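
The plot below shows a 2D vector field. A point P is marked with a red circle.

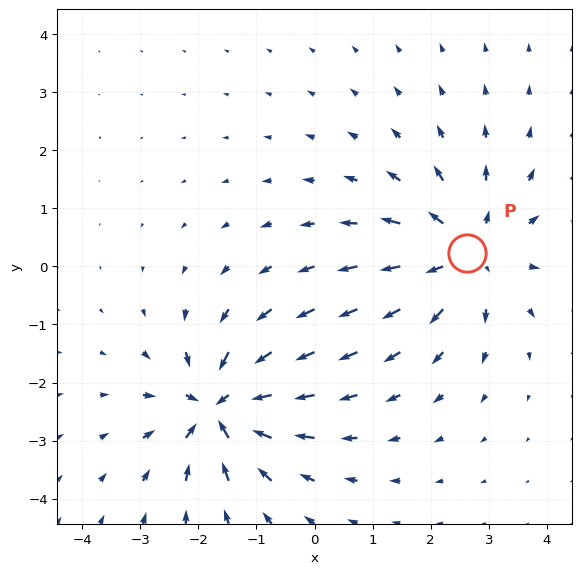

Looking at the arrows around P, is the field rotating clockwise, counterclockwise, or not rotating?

not rotating

Near P at (2.6, 0.2) the arrows show no circulation. The curl there is ≈0.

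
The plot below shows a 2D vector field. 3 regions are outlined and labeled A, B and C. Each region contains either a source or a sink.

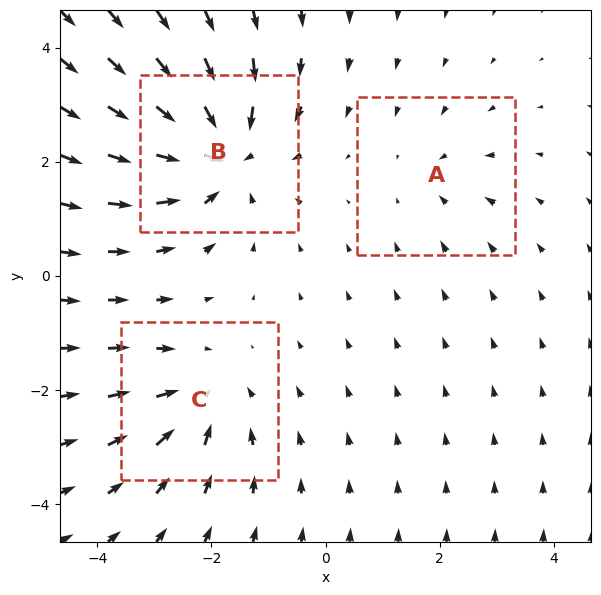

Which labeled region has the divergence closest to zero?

A

Divergence at each region's feature centre — A: about -2, B: about -5, C: about -3. Region A is closest to zero.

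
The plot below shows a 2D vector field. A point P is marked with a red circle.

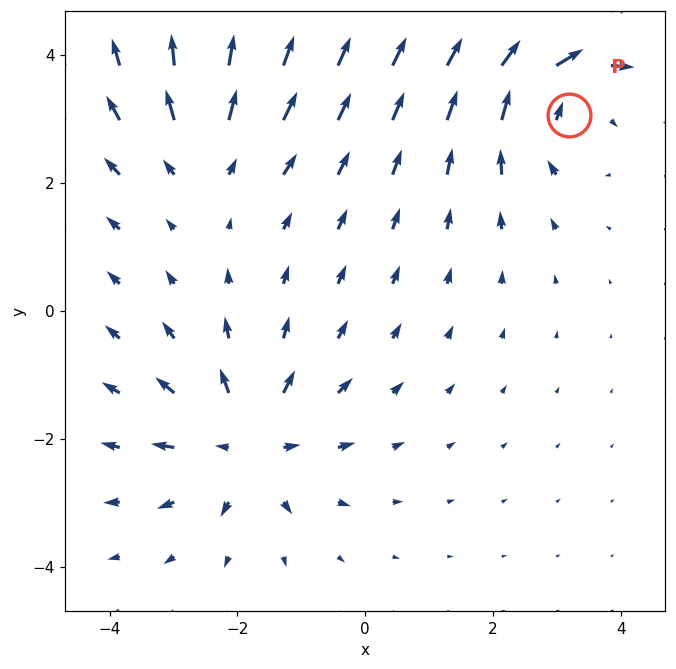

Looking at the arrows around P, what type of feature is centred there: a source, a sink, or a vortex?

At P (3.2, 3.1) the arrows circulate clockwise. Divergence ≈0, curl about -4 — near-zero divergence with nonzero curl is a vortex.

vortex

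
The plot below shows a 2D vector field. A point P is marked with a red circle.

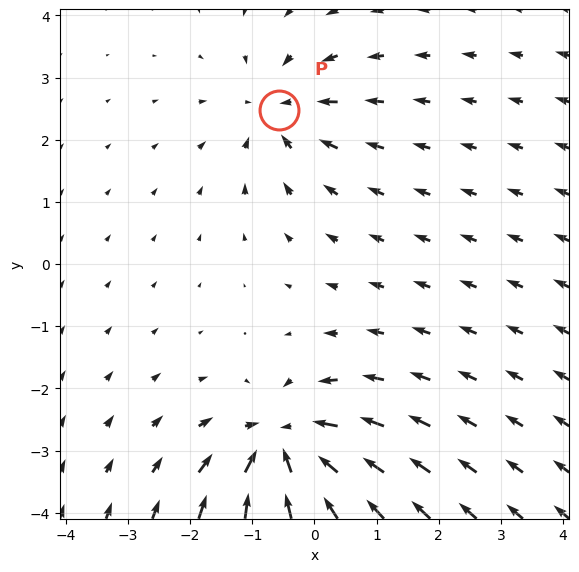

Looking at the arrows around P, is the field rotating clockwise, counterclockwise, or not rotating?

Near P at (-0.6, 2.5) the arrows show no circulation. The curl there is ≈0.

not rotating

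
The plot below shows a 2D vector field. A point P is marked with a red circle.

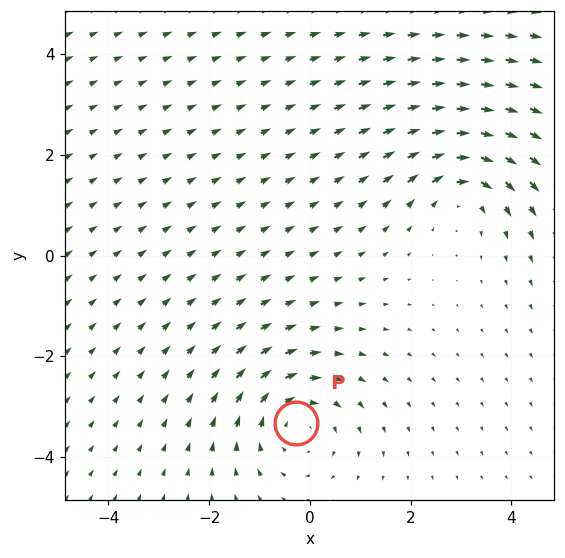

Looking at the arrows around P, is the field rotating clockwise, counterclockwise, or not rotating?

clockwise

Near P at (-0.3, -3.3) the arrows circulate clockwise. The curl (z-component) there is about -3; negative curl means clockwise rotation.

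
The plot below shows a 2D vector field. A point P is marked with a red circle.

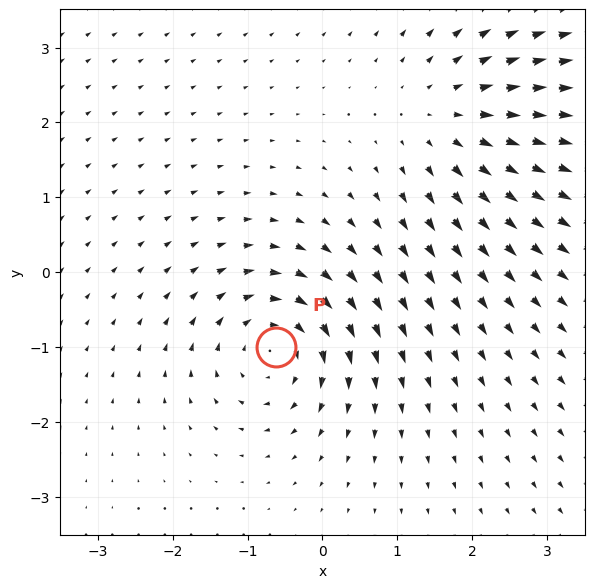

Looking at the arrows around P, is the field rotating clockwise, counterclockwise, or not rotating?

clockwise

Near P at (-0.6, -1.0) the arrows circulate clockwise. The curl (z-component) there is about -4; negative curl means clockwise rotation.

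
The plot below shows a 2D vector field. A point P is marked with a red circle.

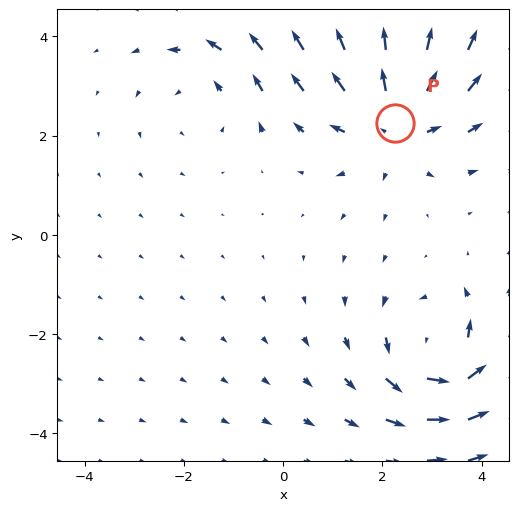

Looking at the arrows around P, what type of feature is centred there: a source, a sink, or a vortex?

At P (2.3, 2.3) the arrows spread outward. Divergence about +5, curl ≈0 — positive divergence with near-zero curl is a source.

source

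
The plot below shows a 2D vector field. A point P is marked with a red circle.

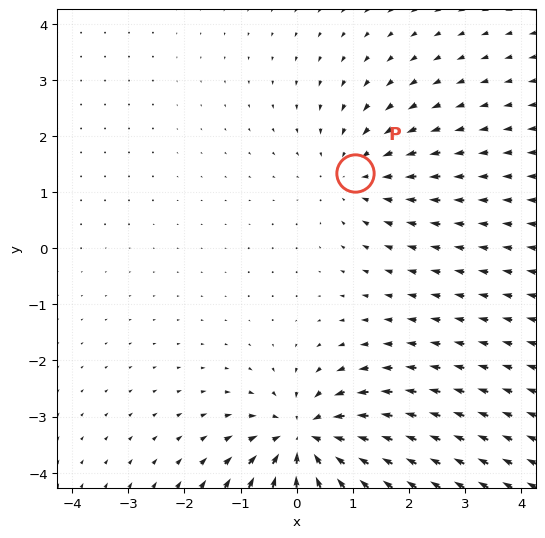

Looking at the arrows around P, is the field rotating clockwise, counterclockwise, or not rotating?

not rotating

Near P at (1.0, 1.3) the arrows show no circulation. The curl there is ≈0.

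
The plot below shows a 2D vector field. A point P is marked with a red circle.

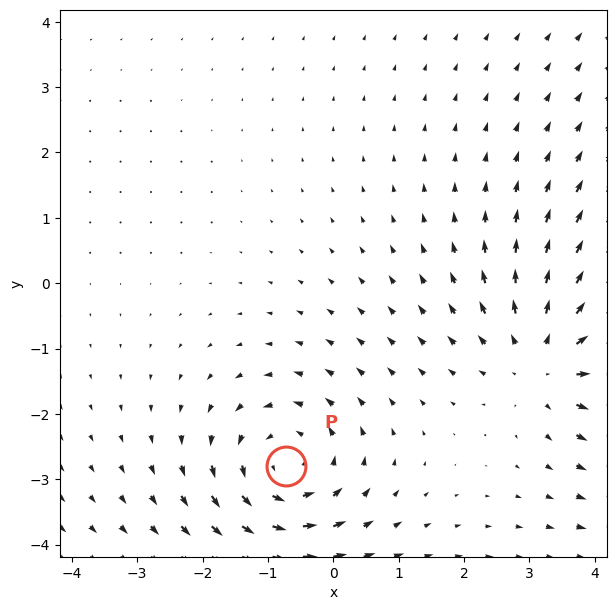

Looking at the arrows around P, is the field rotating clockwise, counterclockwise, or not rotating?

counterclockwise

Near P at (-0.7, -2.8) the arrows circulate counterclockwise. The curl (z-component) there is about +4; positive curl means counterclockwise rotation.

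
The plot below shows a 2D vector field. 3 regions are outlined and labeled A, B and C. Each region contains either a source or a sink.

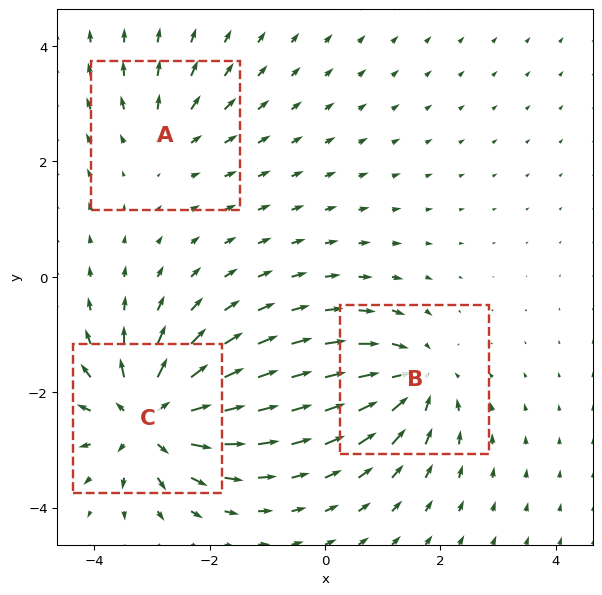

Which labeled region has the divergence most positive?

C

Divergence at each region's feature centre — A: about +2, B: about -4, C: about +6. Region C is most positive.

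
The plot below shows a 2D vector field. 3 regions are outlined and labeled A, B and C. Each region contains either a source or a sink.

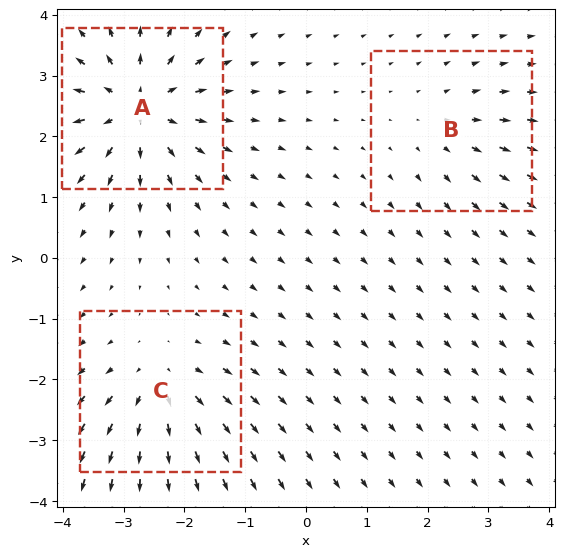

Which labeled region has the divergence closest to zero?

B

Divergence at each region's feature centre — A: about +6, B: about +2, C: about +4. Region B is closest to zero.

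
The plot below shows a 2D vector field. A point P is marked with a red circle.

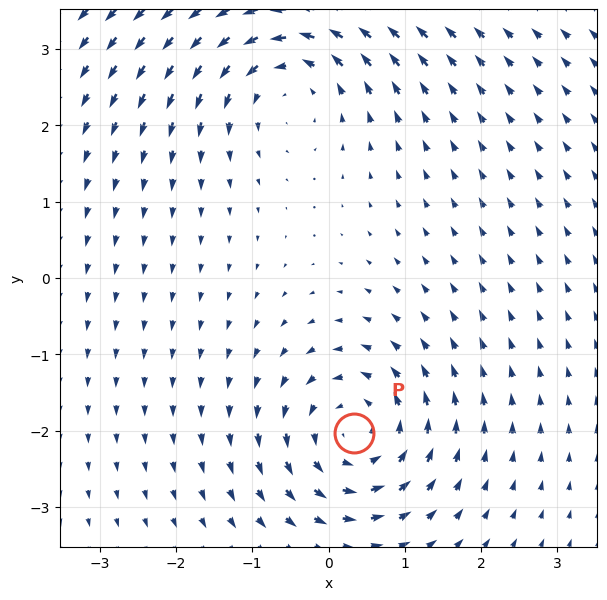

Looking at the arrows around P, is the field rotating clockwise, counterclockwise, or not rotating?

Near P at (0.3, -2.0) the arrows circulate counterclockwise. The curl (z-component) there is about +4; positive curl means counterclockwise rotation.

counterclockwise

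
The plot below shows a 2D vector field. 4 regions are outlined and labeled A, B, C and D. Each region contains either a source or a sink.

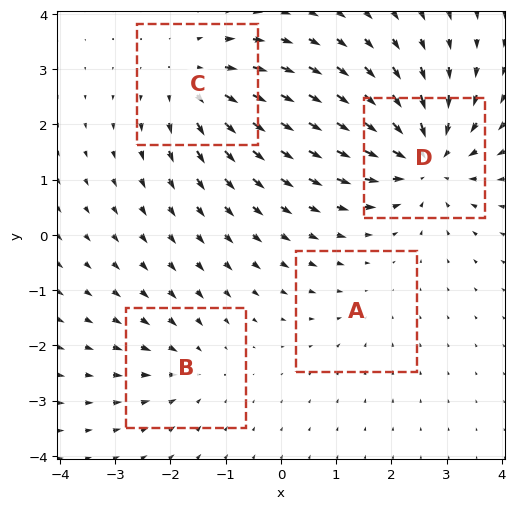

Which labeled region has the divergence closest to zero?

Divergence at each region's feature centre — A: about -2, B: about -3, C: about +5, D: about -7. Region A is closest to zero.

A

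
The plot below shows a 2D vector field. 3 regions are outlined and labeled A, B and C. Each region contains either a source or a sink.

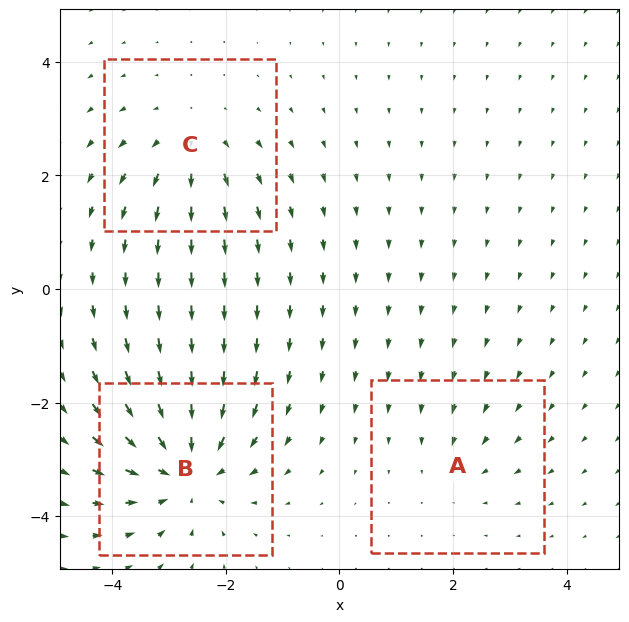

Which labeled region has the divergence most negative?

Divergence at each region's feature centre — A: about -2, B: about -5, C: about +3. Region B is most negative.

B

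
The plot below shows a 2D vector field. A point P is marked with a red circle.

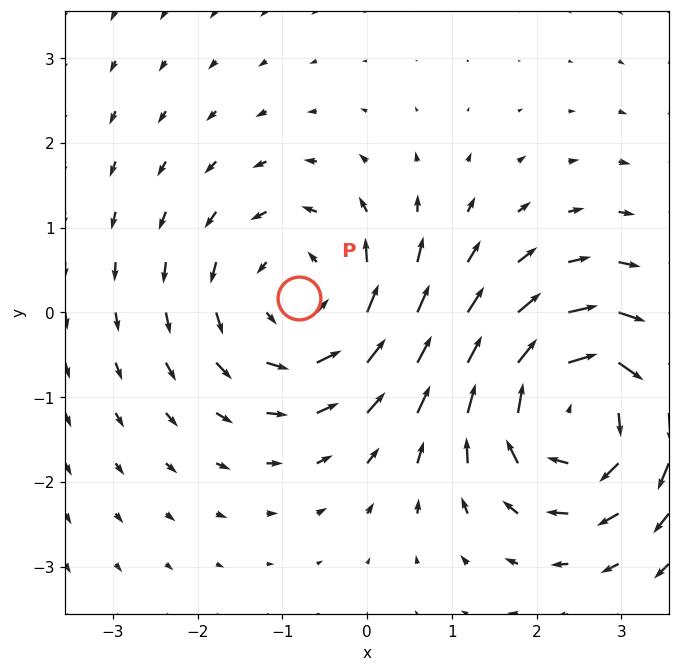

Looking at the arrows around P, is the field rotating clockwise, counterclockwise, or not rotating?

counterclockwise

Near P at (-0.8, 0.2) the arrows circulate counterclockwise. The curl (z-component) there is about +2; positive curl means counterclockwise rotation.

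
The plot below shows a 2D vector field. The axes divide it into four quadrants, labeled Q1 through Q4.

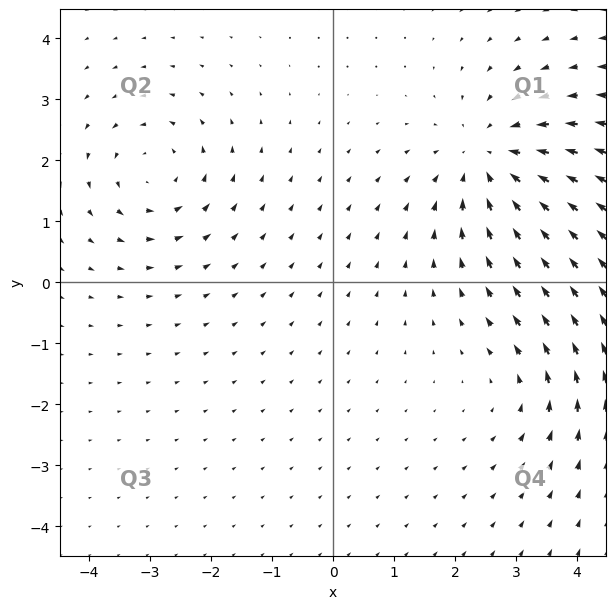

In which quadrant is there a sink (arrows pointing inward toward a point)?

The sink sits at approximately (2.6, 2.0), which lies in quadrant Q1. The divergence there is about -4, negative as expected for a sink.

Q1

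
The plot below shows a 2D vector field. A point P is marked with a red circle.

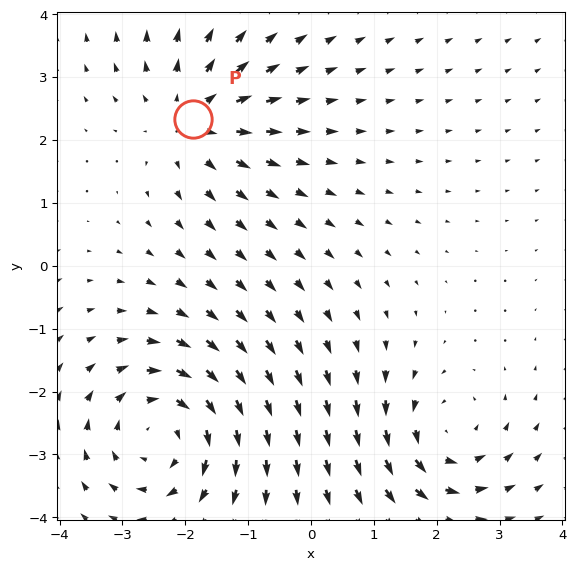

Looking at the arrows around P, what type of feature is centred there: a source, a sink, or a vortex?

At P (-1.9, 2.3) the arrows spread outward. Divergence about +3, curl ≈0 — positive divergence with near-zero curl is a source.

source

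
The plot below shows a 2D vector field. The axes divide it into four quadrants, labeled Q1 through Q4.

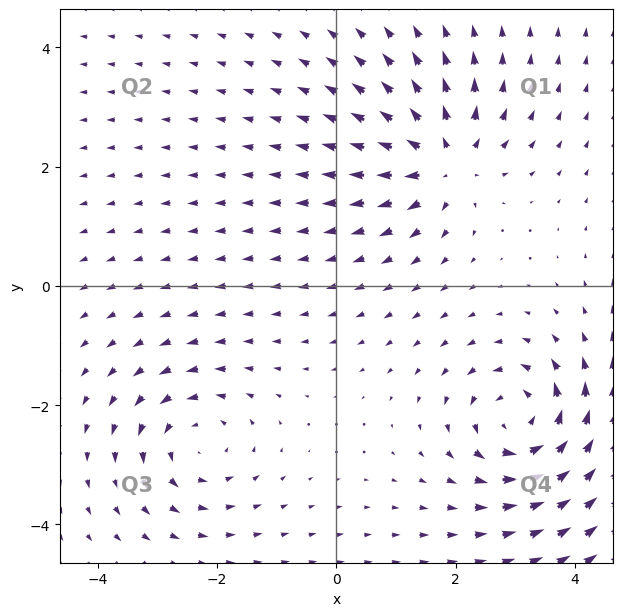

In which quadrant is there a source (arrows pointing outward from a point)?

The source sits at approximately (1.8, 2.1), which lies in quadrant Q1. The divergence there is about +6, positive as expected for a source.

Q1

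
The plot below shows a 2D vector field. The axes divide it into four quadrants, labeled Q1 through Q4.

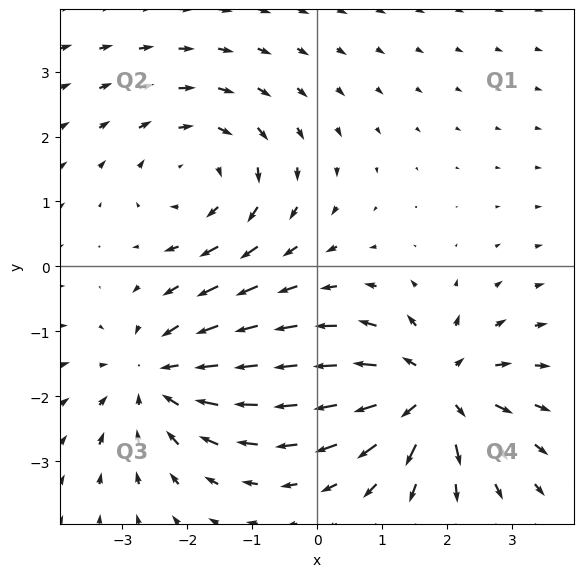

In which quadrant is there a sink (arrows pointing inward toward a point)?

Q3

The sink sits at approximately (-2.5, -1.7), which lies in quadrant Q3. The divergence there is about -3, negative as expected for a sink.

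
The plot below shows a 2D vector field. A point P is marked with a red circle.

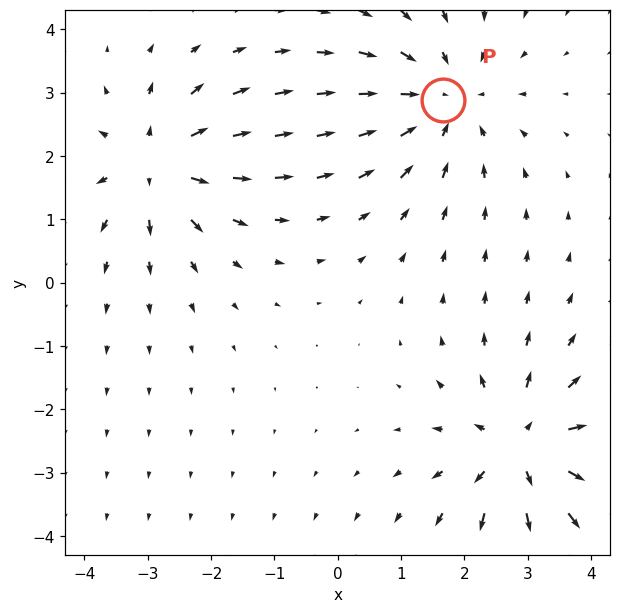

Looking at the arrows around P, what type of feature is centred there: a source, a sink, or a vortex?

sink

At P (1.7, 2.9) the arrows converge inward. Divergence about -4, curl ≈0 — negative divergence with near-zero curl is a sink.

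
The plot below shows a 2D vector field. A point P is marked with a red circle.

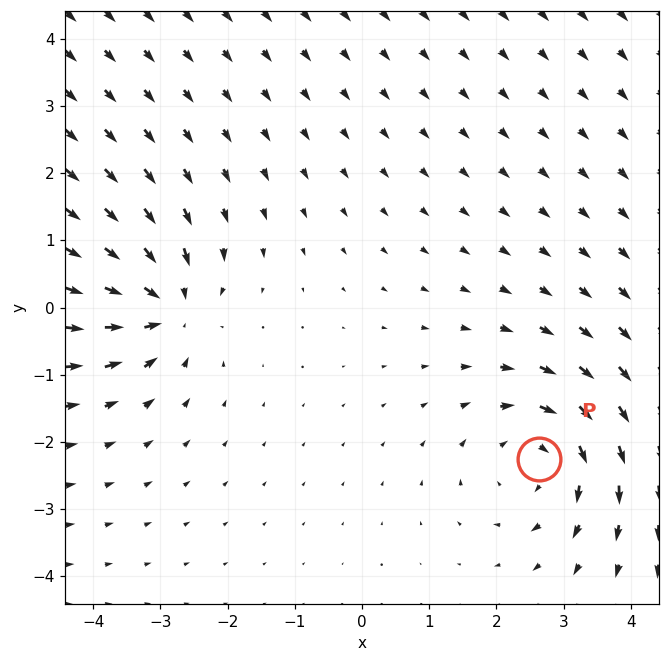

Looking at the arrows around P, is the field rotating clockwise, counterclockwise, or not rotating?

clockwise

Near P at (2.6, -2.2) the arrows circulate clockwise. The curl (z-component) there is about -3; negative curl means clockwise rotation.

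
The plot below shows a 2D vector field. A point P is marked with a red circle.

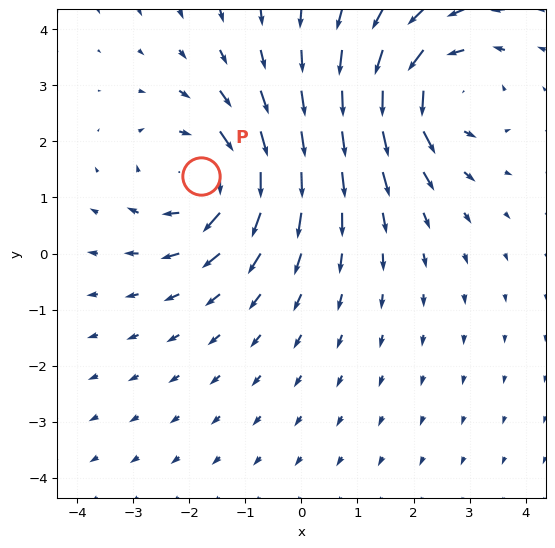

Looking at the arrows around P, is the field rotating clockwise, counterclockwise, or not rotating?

Near P at (-1.8, 1.4) the arrows circulate clockwise. The curl (z-component) there is about -4; negative curl means clockwise rotation.

clockwise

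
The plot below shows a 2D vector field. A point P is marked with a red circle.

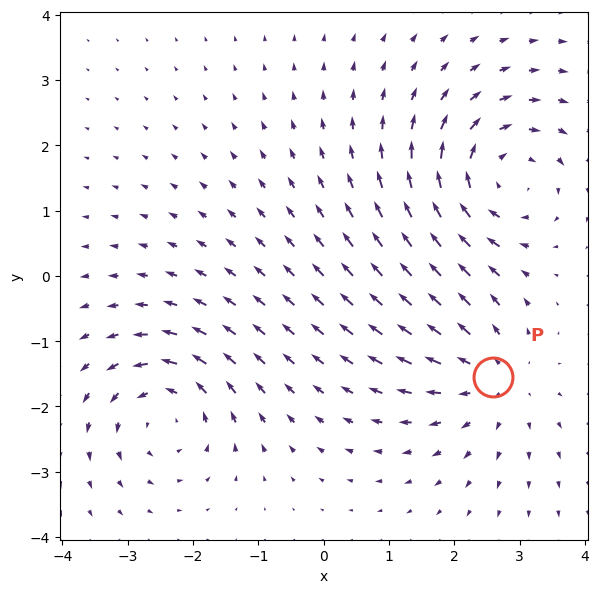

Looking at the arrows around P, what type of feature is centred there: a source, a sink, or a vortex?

At P (2.6, -1.6) the arrows spread outward. Divergence about +3, curl ≈0 — positive divergence with near-zero curl is a source.

source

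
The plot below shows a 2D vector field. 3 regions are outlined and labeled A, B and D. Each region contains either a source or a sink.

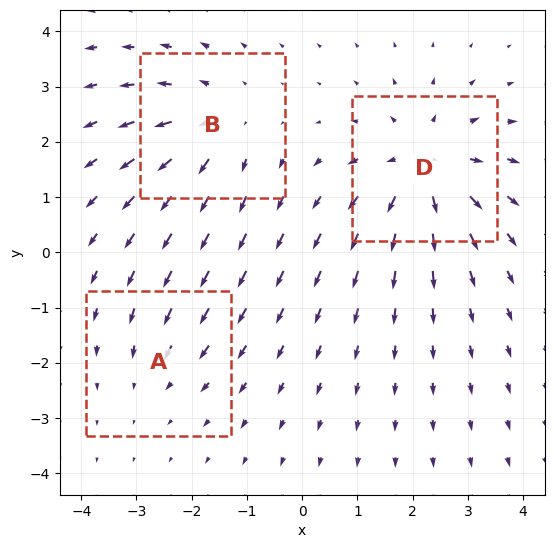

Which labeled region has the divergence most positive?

Divergence at each region's feature centre — A: about -2, B: about +3, D: about +4. Region D is most positive.

D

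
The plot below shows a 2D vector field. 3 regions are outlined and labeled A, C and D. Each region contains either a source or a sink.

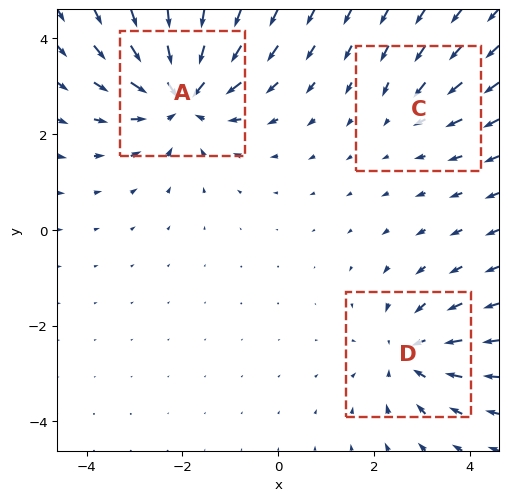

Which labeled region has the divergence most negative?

A

Divergence at each region's feature centre — A: about -5, C: about -2, D: about -3. Region A is most negative.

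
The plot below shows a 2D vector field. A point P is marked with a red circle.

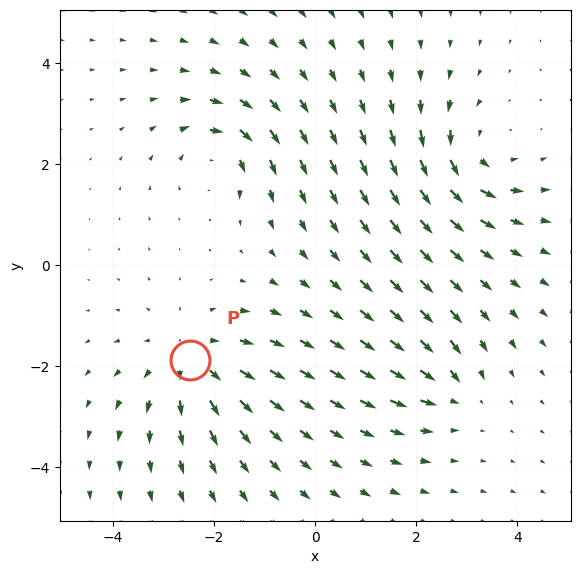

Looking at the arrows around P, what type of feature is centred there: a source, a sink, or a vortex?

source

At P (-2.5, -1.9) the arrows spread outward. Divergence about +4, curl ≈0 — positive divergence with near-zero curl is a source.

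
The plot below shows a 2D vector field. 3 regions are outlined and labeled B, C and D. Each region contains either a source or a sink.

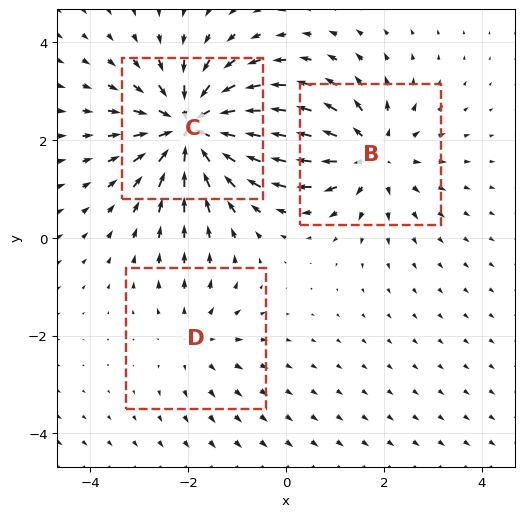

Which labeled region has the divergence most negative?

Divergence at each region's feature centre — B: about +3, C: about -5, D: about +2. Region C is most negative.

C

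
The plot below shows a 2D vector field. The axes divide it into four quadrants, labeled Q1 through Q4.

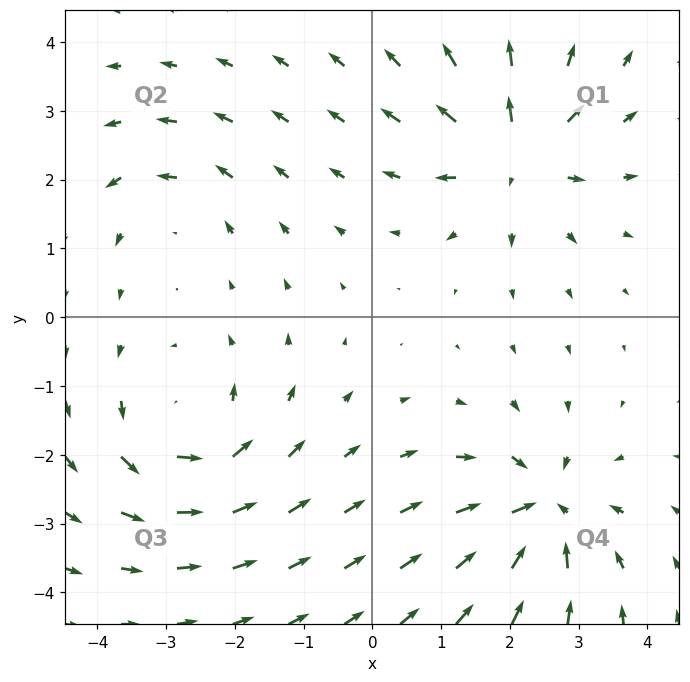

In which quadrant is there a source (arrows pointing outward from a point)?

Q1

The source sits at approximately (2.1, 2.4), which lies in quadrant Q1. The divergence there is about +7, positive as expected for a source.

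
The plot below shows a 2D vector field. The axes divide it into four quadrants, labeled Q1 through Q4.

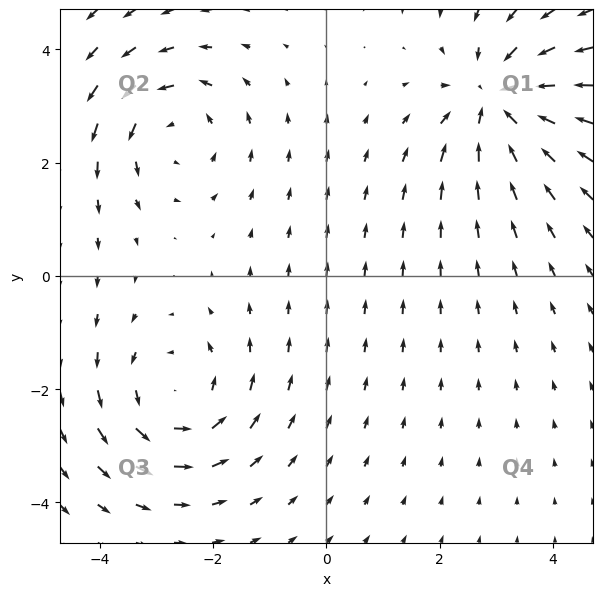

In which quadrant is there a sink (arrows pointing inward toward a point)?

The sink sits at approximately (3.0, 3.1), which lies in quadrant Q1. The divergence there is about -5, negative as expected for a sink.

Q1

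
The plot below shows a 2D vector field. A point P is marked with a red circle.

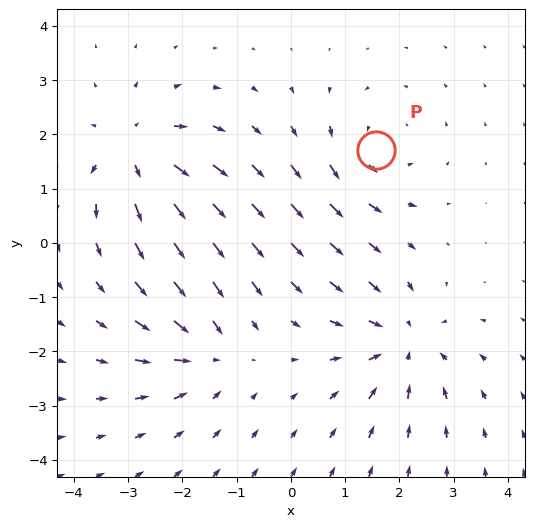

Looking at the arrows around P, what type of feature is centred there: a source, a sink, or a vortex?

vortex

At P (1.6, 1.7) the arrows circulate counterclockwise. Divergence ≈0, curl about +3 — near-zero divergence with nonzero curl is a vortex.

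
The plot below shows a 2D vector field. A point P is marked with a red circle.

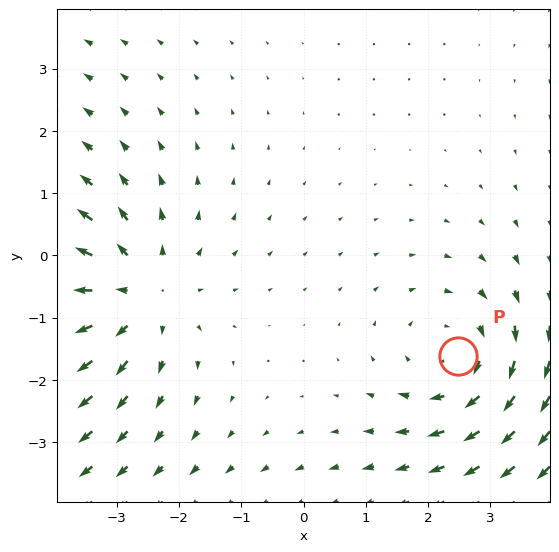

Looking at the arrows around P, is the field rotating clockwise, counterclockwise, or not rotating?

Near P at (2.5, -1.6) the arrows circulate clockwise. The curl (z-component) there is about -3; negative curl means clockwise rotation.

clockwise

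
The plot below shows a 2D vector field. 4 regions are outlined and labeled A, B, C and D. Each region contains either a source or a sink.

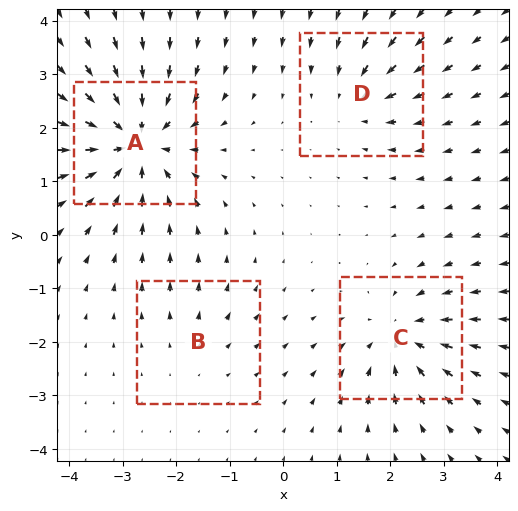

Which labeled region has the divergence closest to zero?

B

Divergence at each region's feature centre — A: about -8, B: about +2, C: about -5, D: about -4. Region B is closest to zero.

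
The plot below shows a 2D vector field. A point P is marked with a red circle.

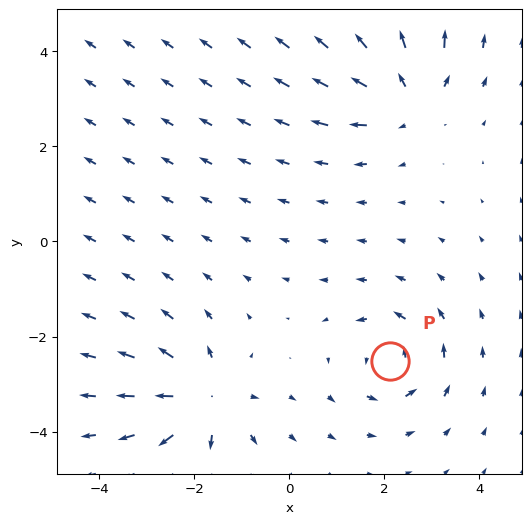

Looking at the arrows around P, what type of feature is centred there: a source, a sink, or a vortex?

vortex

At P (2.1, -2.5) the arrows circulate counterclockwise. Divergence ≈0, curl about +4 — near-zero divergence with nonzero curl is a vortex.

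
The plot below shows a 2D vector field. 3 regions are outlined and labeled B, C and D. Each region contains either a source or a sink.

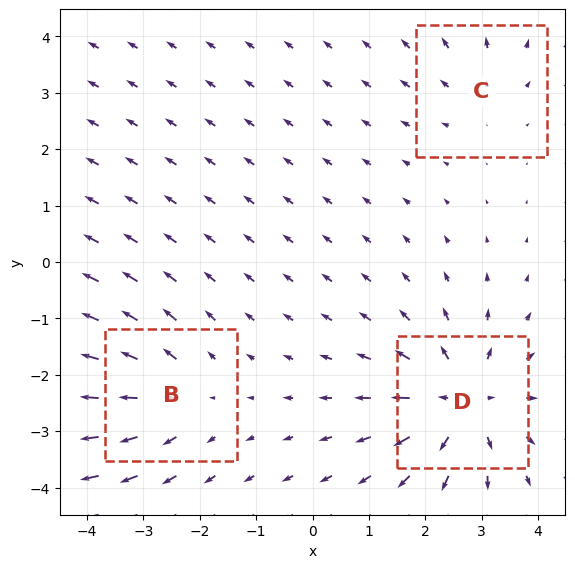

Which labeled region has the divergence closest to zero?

C

Divergence at each region's feature centre — B: about +3, C: about +2, D: about +5. Region C is closest to zero.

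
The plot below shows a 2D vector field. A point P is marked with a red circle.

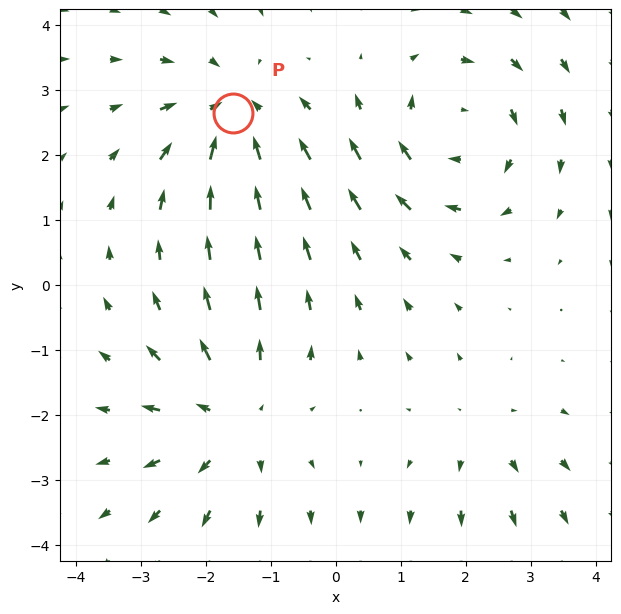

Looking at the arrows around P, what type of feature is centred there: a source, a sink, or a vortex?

sink

At P (-1.6, 2.6) the arrows converge inward. Divergence about -4, curl ≈0 — negative divergence with near-zero curl is a sink.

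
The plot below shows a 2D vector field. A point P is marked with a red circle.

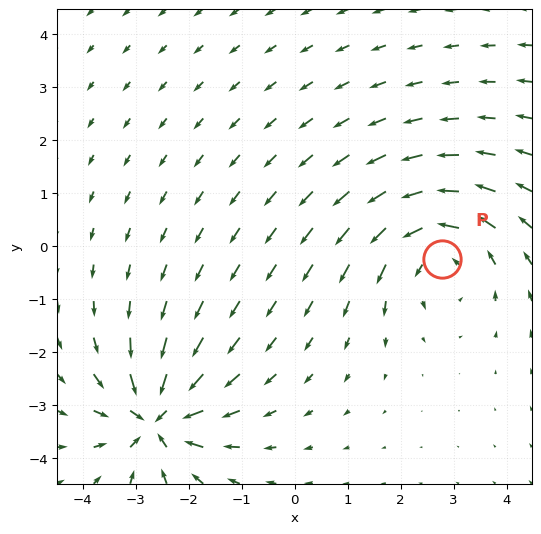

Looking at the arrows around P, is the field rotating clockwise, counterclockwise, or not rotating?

counterclockwise

Near P at (2.8, -0.2) the arrows circulate counterclockwise. The curl (z-component) there is about +3; positive curl means counterclockwise rotation.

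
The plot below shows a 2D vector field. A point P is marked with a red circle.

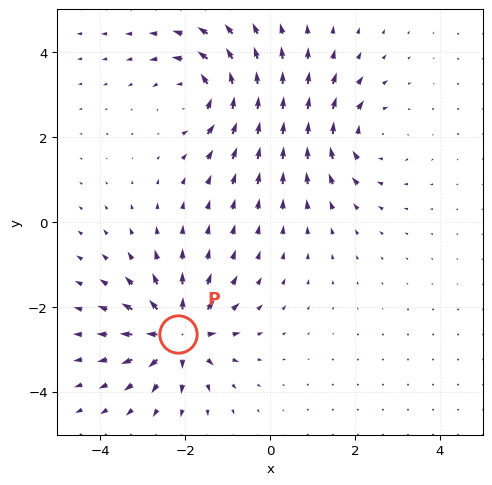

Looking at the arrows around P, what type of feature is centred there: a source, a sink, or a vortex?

At P (-2.2, -2.6) the arrows spread outward. Divergence about +6, curl ≈0 — positive divergence with near-zero curl is a source.

source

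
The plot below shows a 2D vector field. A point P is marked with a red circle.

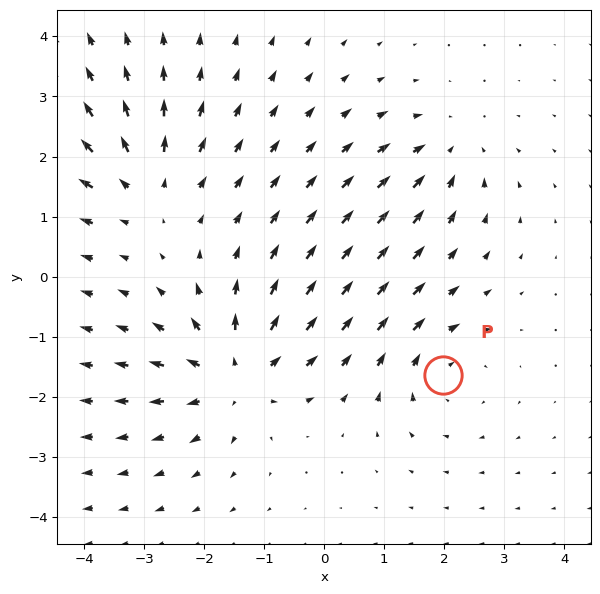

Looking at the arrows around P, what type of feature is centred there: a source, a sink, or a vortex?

vortex

At P (2.0, -1.6) the arrows circulate clockwise. Divergence ≈0, curl about -3 — near-zero divergence with nonzero curl is a vortex.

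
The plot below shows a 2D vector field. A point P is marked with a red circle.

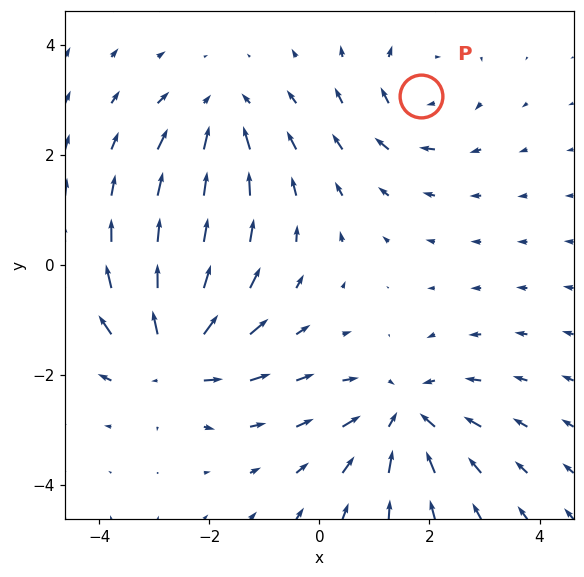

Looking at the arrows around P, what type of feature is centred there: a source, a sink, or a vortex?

vortex

At P (1.9, 3.1) the arrows circulate clockwise. Divergence ≈0, curl about -4 — near-zero divergence with nonzero curl is a vortex.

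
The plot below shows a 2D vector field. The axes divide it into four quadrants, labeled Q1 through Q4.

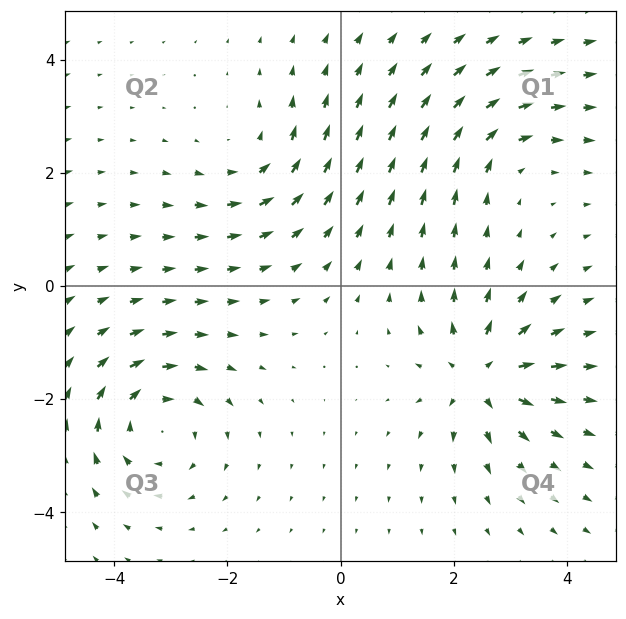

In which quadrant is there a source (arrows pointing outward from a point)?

Q4

The source sits at approximately (2.5, -1.6), which lies in quadrant Q4. The divergence there is about +6, positive as expected for a source.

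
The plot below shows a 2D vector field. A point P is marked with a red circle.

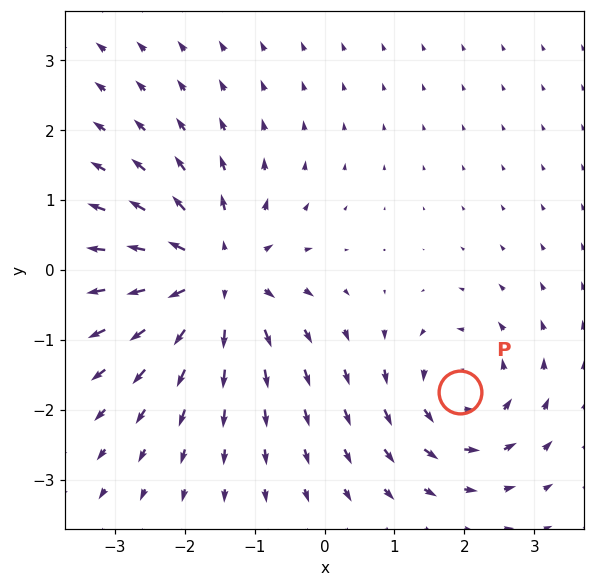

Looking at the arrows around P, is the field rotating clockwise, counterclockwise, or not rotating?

Near P at (1.9, -1.7) the arrows circulate counterclockwise. The curl (z-component) there is about +4; positive curl means counterclockwise rotation.

counterclockwise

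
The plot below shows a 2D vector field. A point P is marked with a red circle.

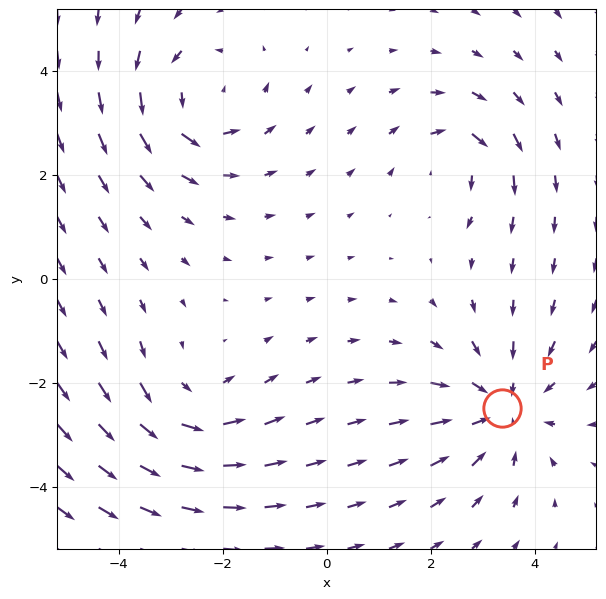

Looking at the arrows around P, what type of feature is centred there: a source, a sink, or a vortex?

sink

At P (3.4, -2.5) the arrows converge inward. Divergence about -4, curl ≈0 — negative divergence with near-zero curl is a sink.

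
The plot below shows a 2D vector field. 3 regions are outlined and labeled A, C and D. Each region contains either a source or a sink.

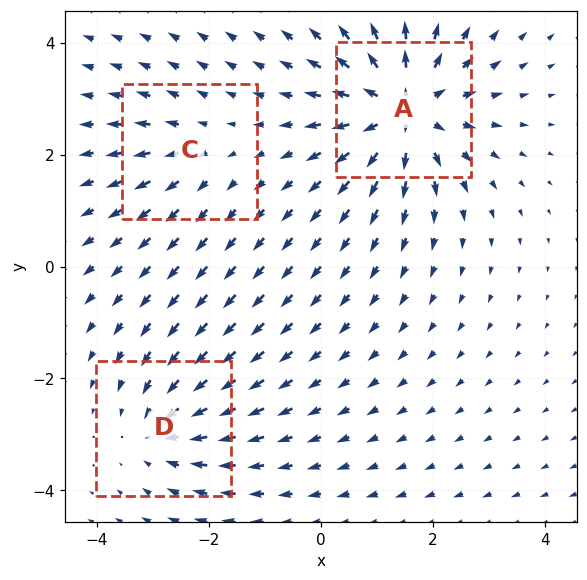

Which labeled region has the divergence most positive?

A

Divergence at each region's feature centre — A: about +5, C: about +2, D: about -3. Region A is most positive.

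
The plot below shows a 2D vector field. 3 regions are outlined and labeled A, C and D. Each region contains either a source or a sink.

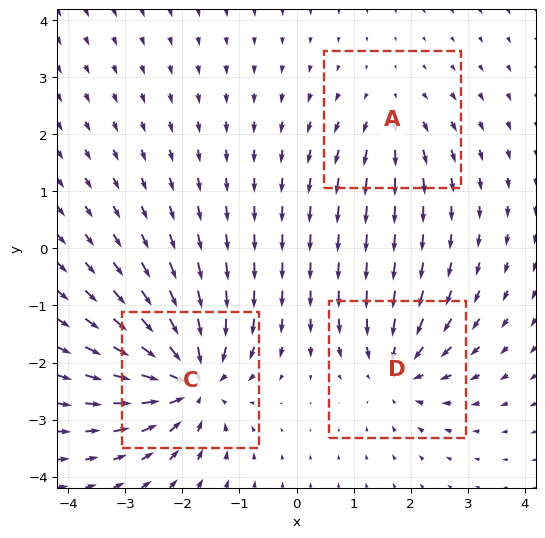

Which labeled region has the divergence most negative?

Divergence at each region's feature centre — A: about +2, C: about -6, D: about -4. Region C is most negative.

C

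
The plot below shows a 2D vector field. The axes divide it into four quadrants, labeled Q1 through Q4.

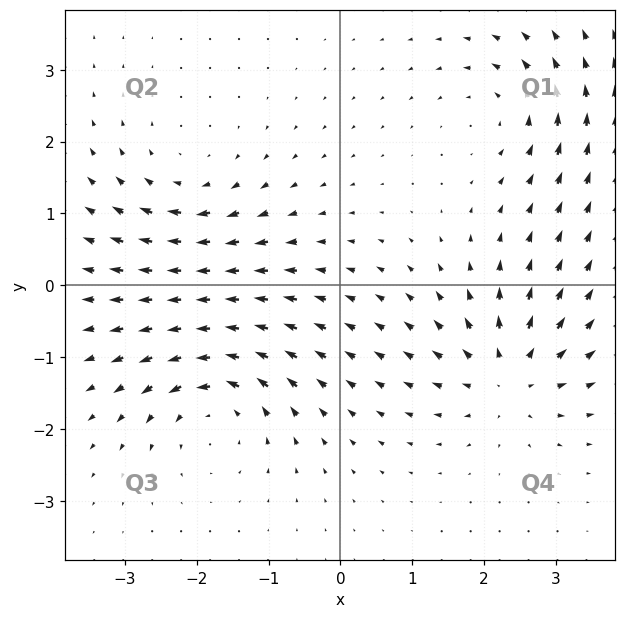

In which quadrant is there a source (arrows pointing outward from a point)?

Q4

The source sits at approximately (2.3, -1.3), which lies in quadrant Q4. The divergence there is about +6, positive as expected for a source.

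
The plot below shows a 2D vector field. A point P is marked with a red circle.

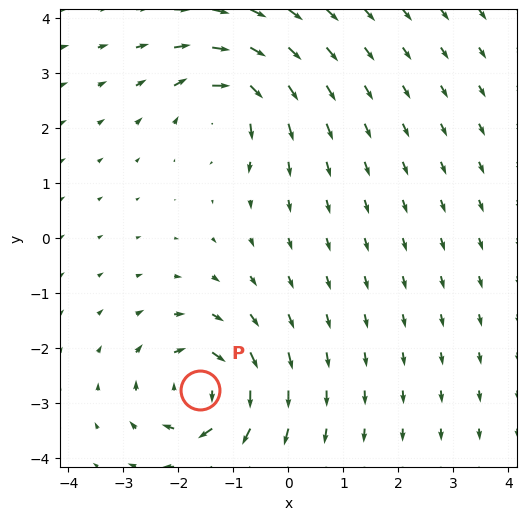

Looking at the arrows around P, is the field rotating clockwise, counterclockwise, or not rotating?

Near P at (-1.6, -2.8) the arrows circulate clockwise. The curl (z-component) there is about -6; negative curl means clockwise rotation.

clockwise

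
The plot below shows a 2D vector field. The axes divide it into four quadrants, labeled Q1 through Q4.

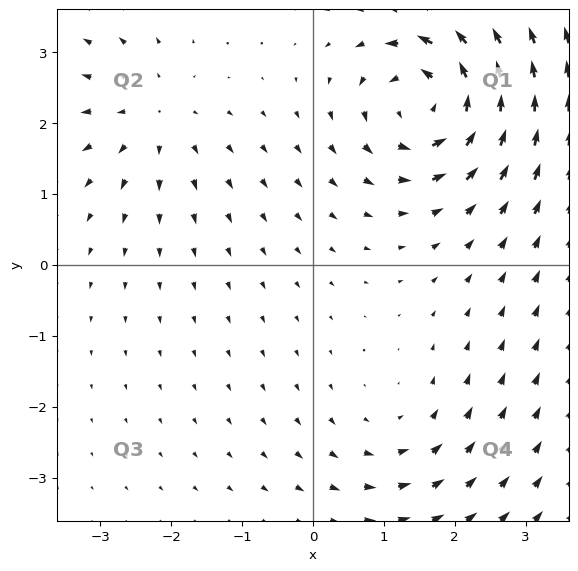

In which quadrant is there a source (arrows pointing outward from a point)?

The source sits at approximately (-2.2, 2.1), which lies in quadrant Q2. The divergence there is about +3, positive as expected for a source.

Q2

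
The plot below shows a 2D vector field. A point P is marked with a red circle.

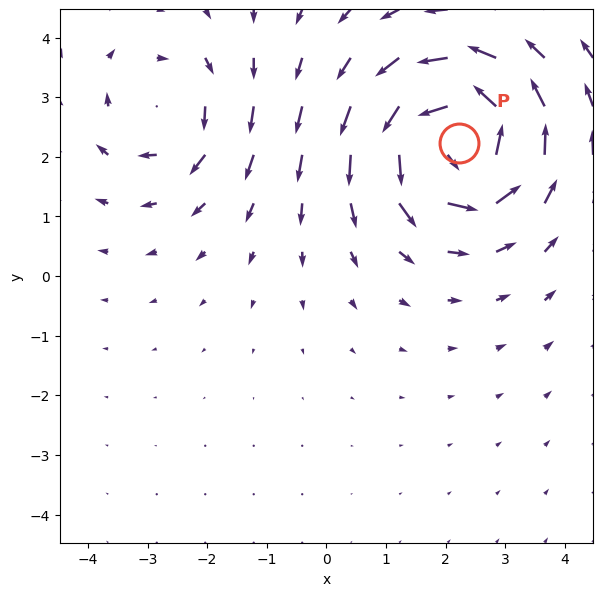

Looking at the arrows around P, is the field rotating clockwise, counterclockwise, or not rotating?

counterclockwise

Near P at (2.2, 2.2) the arrows circulate counterclockwise. The curl (z-component) there is about +6; positive curl means counterclockwise rotation.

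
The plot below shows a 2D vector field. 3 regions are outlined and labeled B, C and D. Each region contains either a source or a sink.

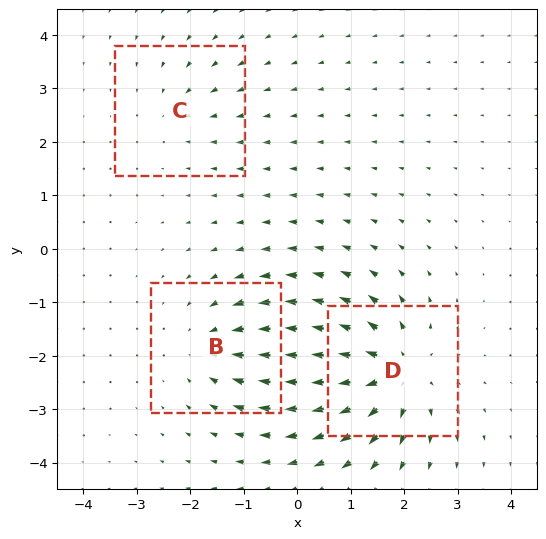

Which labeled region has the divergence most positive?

Divergence at each region's feature centre — B: about -3, C: about -2, D: about +5. Region D is most positive.

D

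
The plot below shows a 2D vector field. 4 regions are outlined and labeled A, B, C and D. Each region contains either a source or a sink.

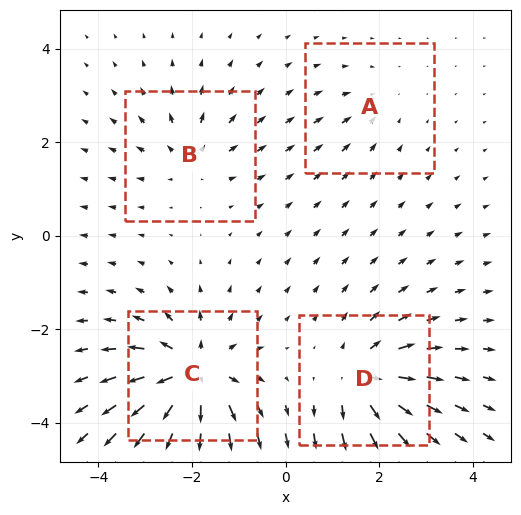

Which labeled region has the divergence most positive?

Divergence at each region's feature centre — A: about -2, B: about +4, C: about +9, D: about +7. Region C is most positive.

C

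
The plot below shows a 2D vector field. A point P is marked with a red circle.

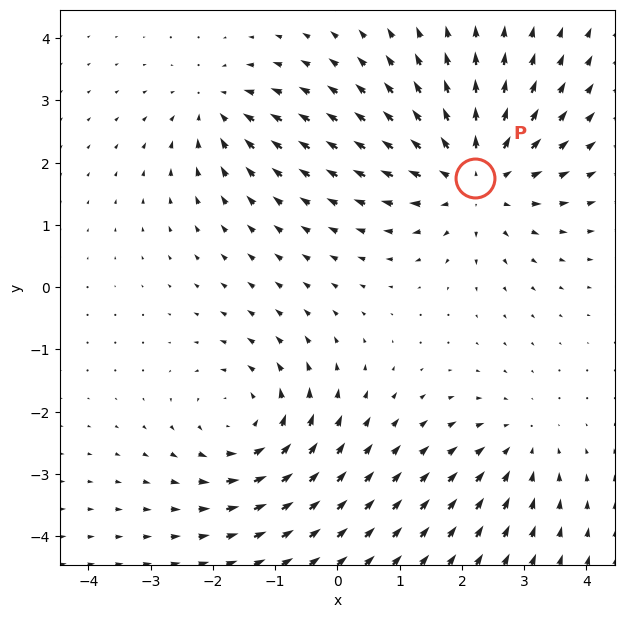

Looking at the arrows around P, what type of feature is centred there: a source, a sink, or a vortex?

source

At P (2.2, 1.8) the arrows spread outward. Divergence about +5, curl ≈0 — positive divergence with near-zero curl is a source.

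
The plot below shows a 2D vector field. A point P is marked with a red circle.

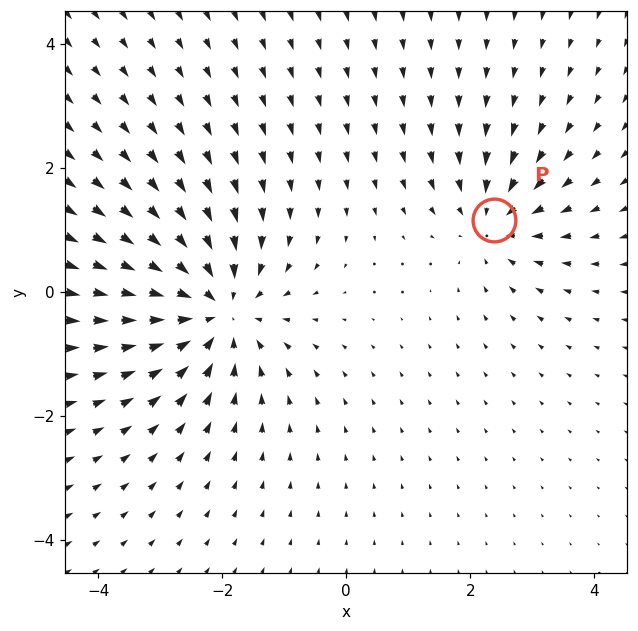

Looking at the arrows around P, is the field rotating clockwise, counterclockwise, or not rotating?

not rotating

Near P at (2.4, 1.2) the arrows show no circulation. The curl there is ≈0.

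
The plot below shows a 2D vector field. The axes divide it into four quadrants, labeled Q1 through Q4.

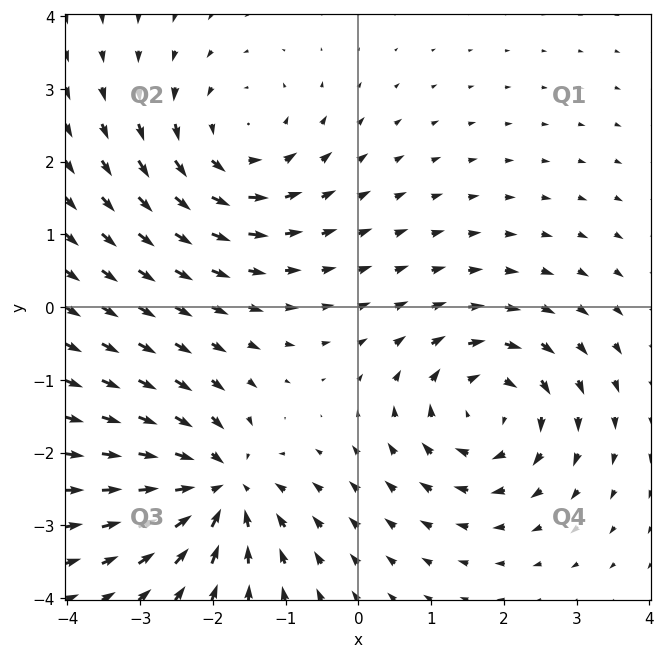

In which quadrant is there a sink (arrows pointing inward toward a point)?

Q3

The sink sits at approximately (-1.9, -2.5), which lies in quadrant Q3. The divergence there is about -6, negative as expected for a sink.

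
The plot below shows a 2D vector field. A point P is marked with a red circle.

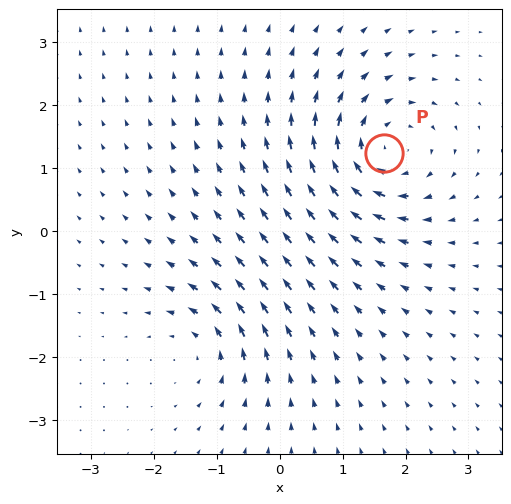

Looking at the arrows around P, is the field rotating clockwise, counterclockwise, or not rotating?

Near P at (1.7, 1.2) the arrows circulate clockwise. The curl (z-component) there is about -6; negative curl means clockwise rotation.

clockwise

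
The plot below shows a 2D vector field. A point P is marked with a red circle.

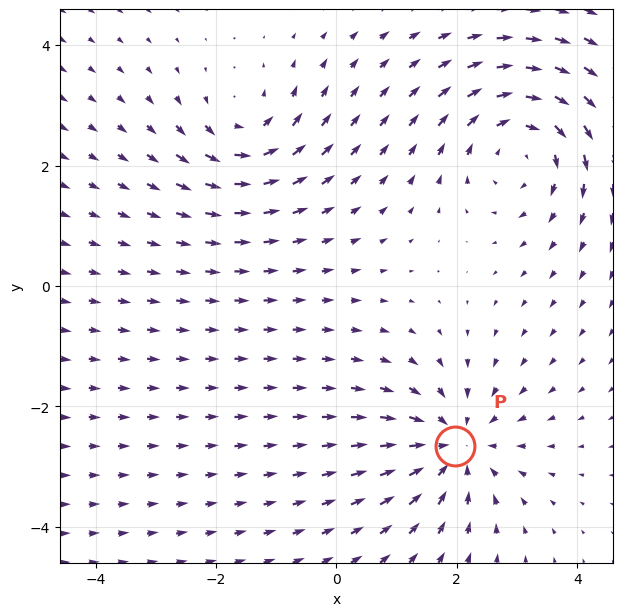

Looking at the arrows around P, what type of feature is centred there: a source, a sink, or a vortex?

sink

At P (2.0, -2.7) the arrows converge inward. Divergence about -4, curl ≈0 — negative divergence with near-zero curl is a sink.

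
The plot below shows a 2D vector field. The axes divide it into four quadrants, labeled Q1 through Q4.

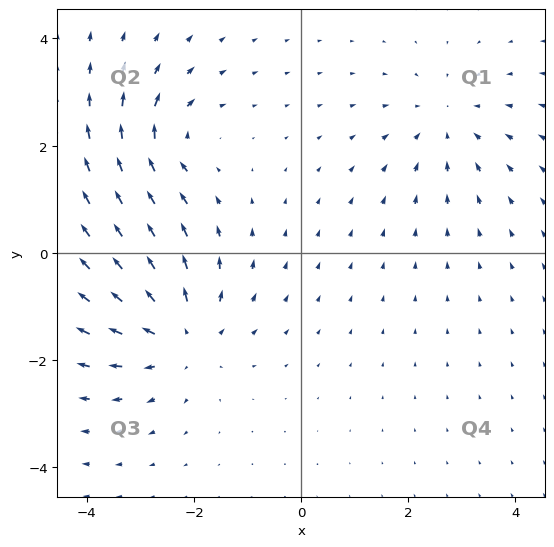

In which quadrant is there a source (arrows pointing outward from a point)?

Q3

The source sits at approximately (-2.2, -1.5), which lies in quadrant Q3. The divergence there is about +4, positive as expected for a source.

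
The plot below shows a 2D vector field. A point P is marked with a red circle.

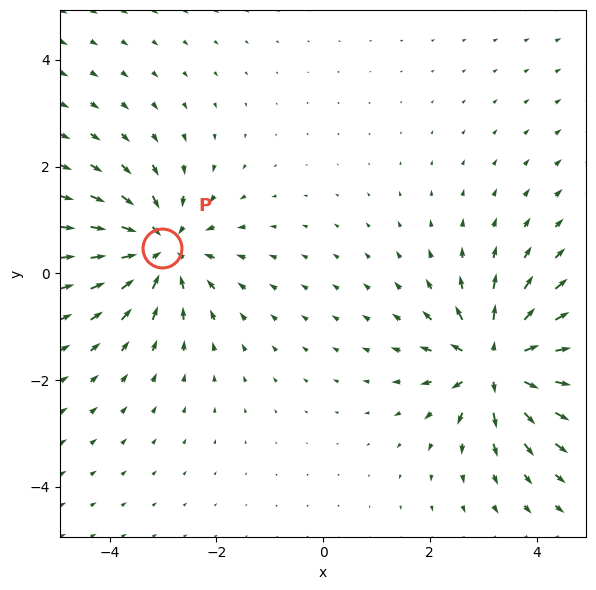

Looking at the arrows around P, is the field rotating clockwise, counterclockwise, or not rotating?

Near P at (-3.0, 0.5) the arrows show no circulation. The curl there is ≈0.

not rotating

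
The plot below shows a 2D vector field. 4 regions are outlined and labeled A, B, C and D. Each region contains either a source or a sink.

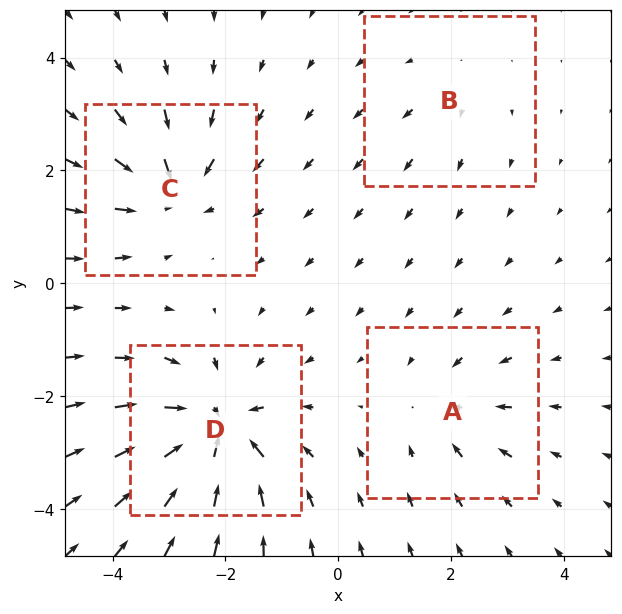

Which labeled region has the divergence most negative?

D

Divergence at each region's feature centre — A: about -4, B: about +2, C: about -6, D: about -9. Region D is most negative.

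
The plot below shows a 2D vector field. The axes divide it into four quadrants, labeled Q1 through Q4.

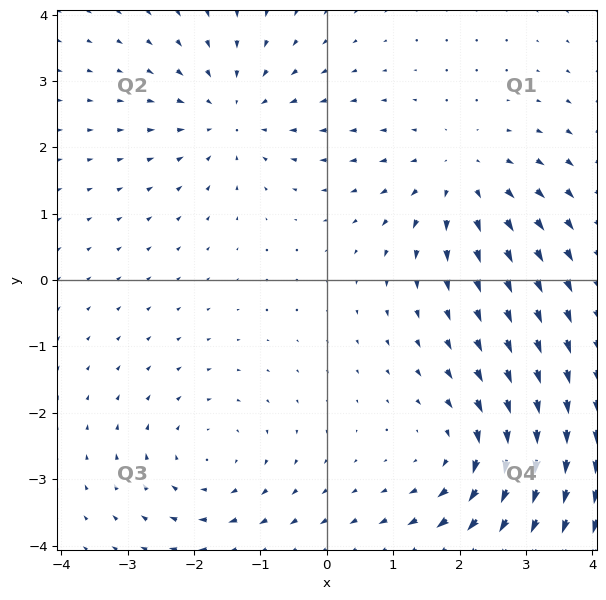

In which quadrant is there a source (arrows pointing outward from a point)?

The source sits at approximately (2.0, 1.6), which lies in quadrant Q1. The divergence there is about +4, positive as expected for a source.

Q1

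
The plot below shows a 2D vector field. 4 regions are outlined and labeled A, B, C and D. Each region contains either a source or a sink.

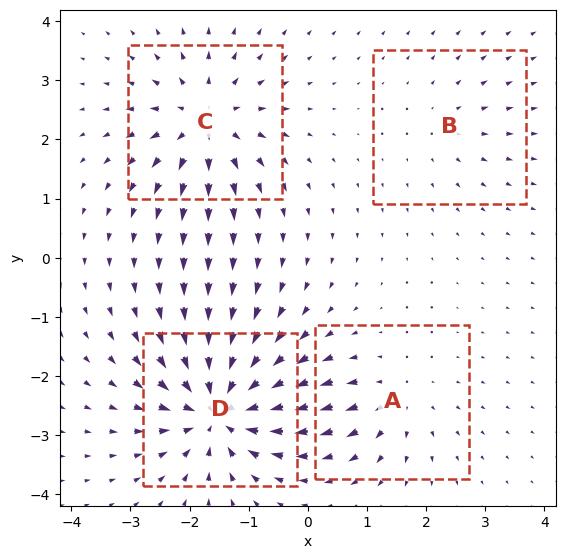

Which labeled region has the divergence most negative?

D

Divergence at each region's feature centre — A: about +4, B: about +3, C: about +6, D: about -9. Region D is most negative.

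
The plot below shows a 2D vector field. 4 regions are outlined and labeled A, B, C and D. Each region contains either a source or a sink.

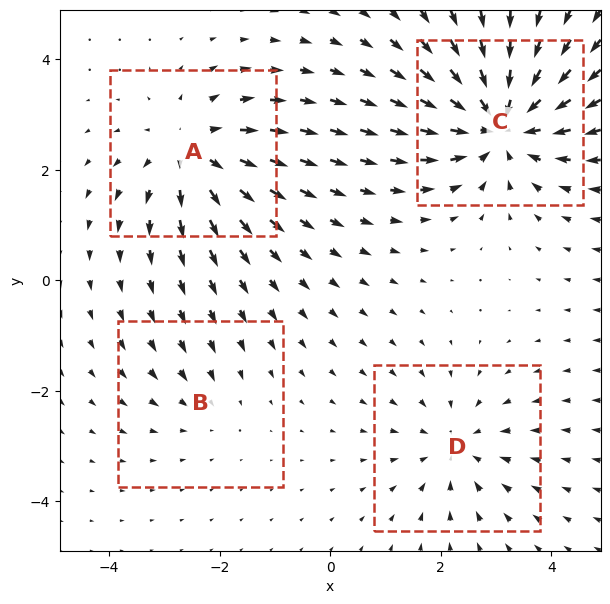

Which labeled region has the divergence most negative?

Divergence at each region's feature centre — A: about +4, B: about -2, C: about -6, D: about -3. Region C is most negative.

C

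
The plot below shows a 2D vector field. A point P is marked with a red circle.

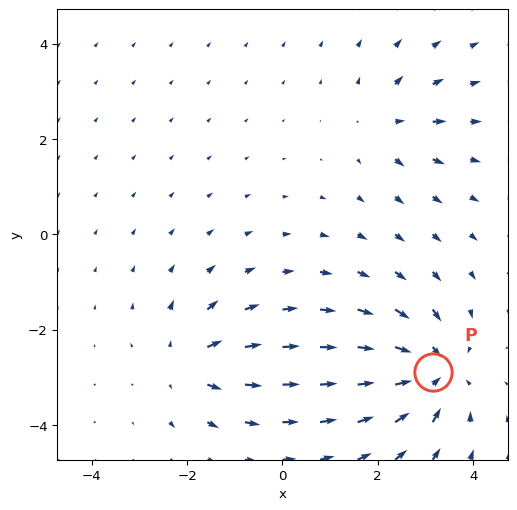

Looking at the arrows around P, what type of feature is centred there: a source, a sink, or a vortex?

At P (3.2, -2.9) the arrows converge inward. Divergence about -5, curl ≈0 — negative divergence with near-zero curl is a sink.

sink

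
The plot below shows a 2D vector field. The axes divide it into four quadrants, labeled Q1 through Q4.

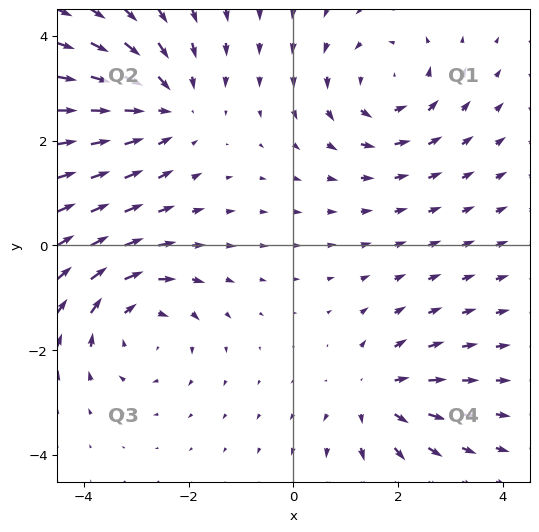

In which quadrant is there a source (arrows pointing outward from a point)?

The source sits at approximately (1.6, -2.9), which lies in quadrant Q4. The divergence there is about +4, positive as expected for a source.

Q4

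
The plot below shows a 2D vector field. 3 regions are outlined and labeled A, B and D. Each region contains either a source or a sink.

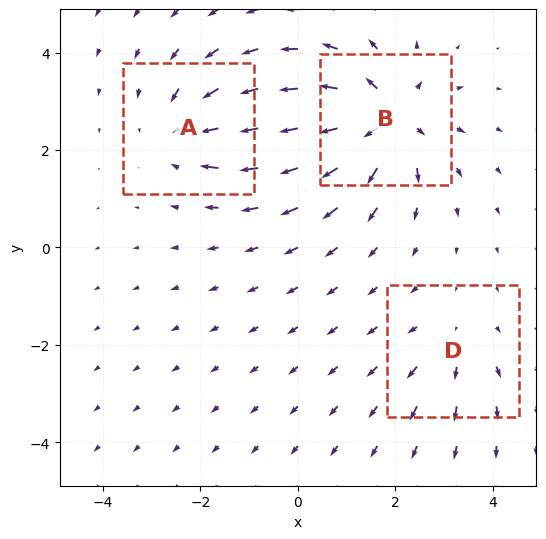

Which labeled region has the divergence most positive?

Divergence at each region's feature centre — A: about -3, B: about +5, D: about +2. Region B is most positive.

B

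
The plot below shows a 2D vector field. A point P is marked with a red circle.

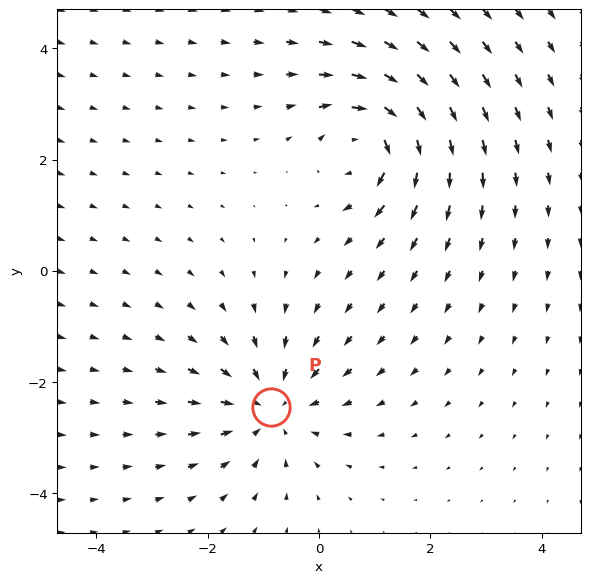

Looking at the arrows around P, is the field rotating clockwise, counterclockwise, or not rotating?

not rotating

Near P at (-0.9, -2.4) the arrows show no circulation. The curl there is ≈0.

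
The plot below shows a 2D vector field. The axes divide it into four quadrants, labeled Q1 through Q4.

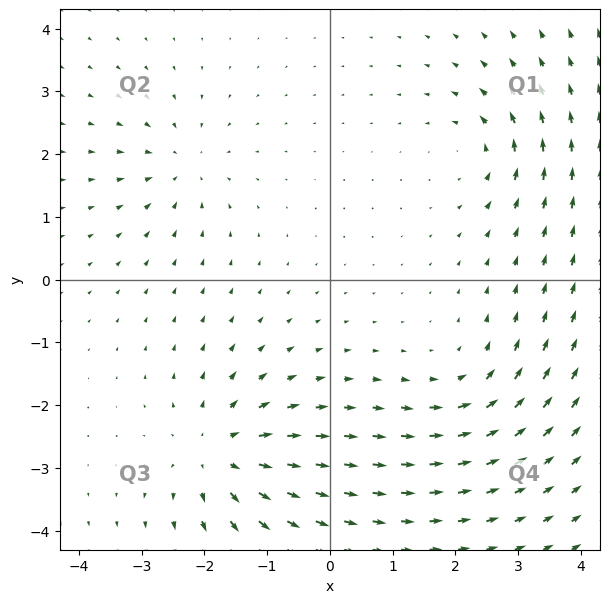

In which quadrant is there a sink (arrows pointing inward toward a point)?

Q2

The sink sits at approximately (-2.4, 1.8), which lies in quadrant Q2. The divergence there is about -3, negative as expected for a sink.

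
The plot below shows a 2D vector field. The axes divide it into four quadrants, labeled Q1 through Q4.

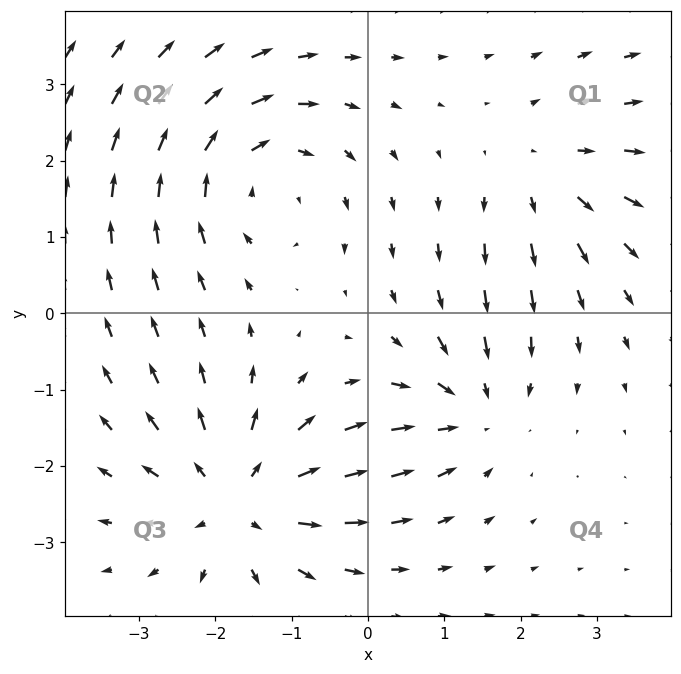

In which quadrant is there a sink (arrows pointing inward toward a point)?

Q4

The sink sits at approximately (1.4, -1.3), which lies in quadrant Q4. The divergence there is about -3, negative as expected for a sink.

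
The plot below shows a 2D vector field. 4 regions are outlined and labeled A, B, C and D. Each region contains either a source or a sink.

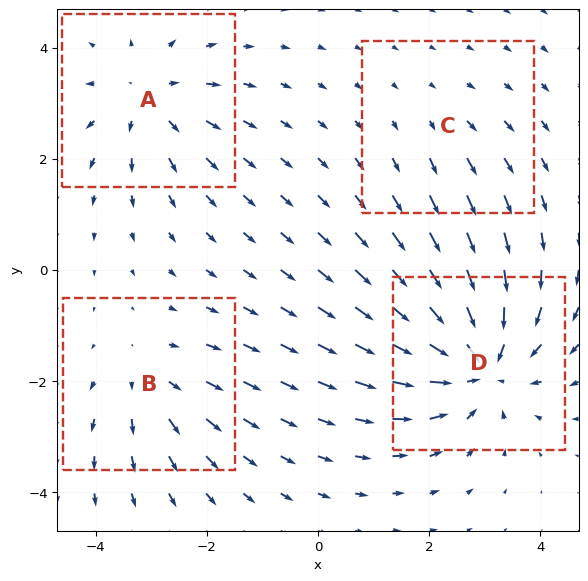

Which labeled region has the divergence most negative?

Divergence at each region's feature centre — A: about +4, B: about +3, C: about +2, D: about -7. Region D is most negative.

D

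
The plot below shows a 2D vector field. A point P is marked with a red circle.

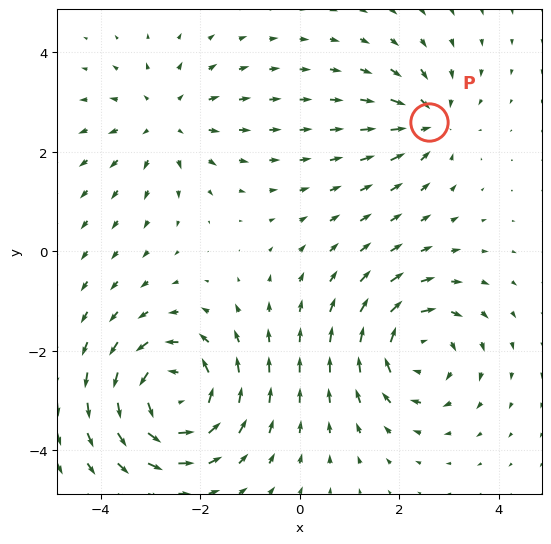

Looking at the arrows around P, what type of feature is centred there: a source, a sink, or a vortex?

At P (2.6, 2.6) the arrows converge inward. Divergence about -4, curl ≈0 — negative divergence with near-zero curl is a sink.

sink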